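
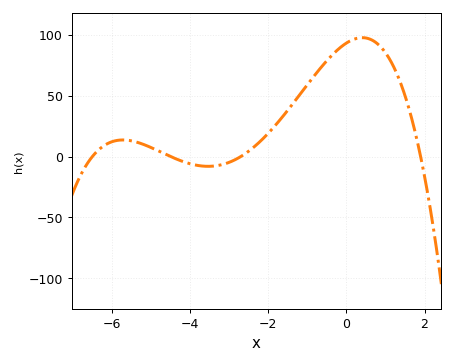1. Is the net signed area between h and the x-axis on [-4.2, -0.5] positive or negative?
positive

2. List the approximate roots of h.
-6.5, -4.5, -2.7, 1.9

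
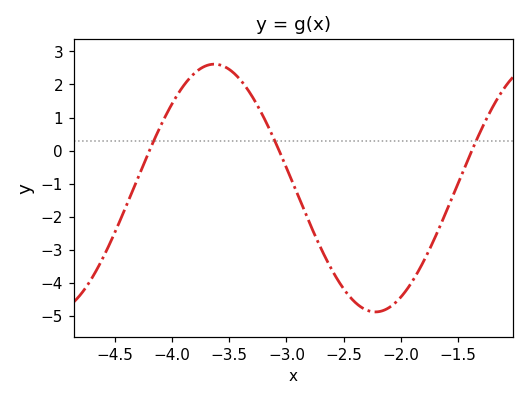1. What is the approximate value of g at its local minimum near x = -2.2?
-4.87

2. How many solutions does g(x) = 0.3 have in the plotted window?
3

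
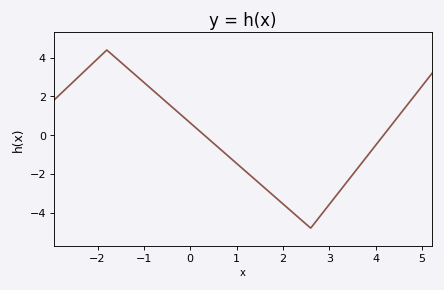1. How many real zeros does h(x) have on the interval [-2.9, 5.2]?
2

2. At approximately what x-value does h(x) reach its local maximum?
-1.8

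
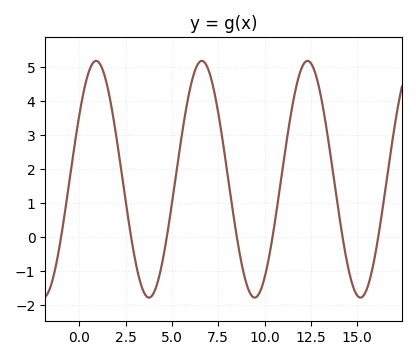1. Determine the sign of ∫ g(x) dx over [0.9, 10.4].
positive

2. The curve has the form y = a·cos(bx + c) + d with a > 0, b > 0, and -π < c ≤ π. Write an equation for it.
y = 3.48cos(1.1x - 0.99) + 1.7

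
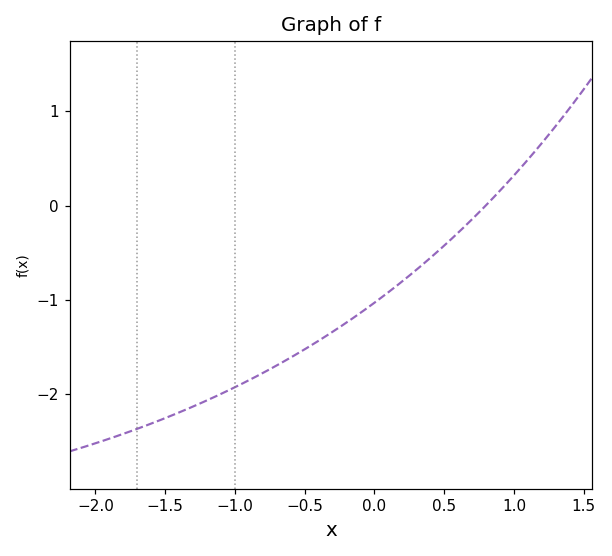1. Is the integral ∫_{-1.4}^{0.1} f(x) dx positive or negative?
negative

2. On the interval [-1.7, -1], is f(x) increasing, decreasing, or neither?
increasing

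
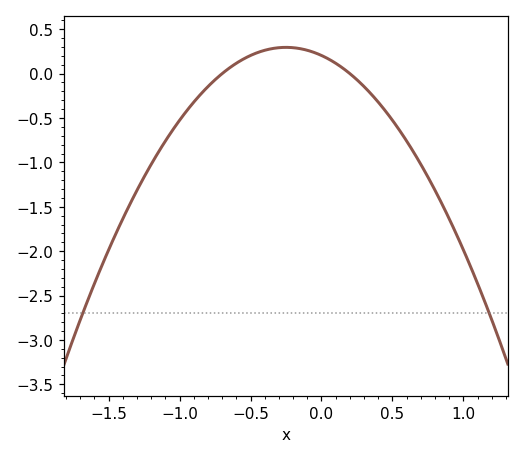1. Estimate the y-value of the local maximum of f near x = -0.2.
0.296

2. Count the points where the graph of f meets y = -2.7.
2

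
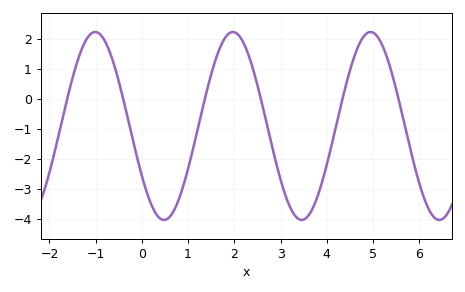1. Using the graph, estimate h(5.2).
1.8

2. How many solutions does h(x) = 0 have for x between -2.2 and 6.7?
6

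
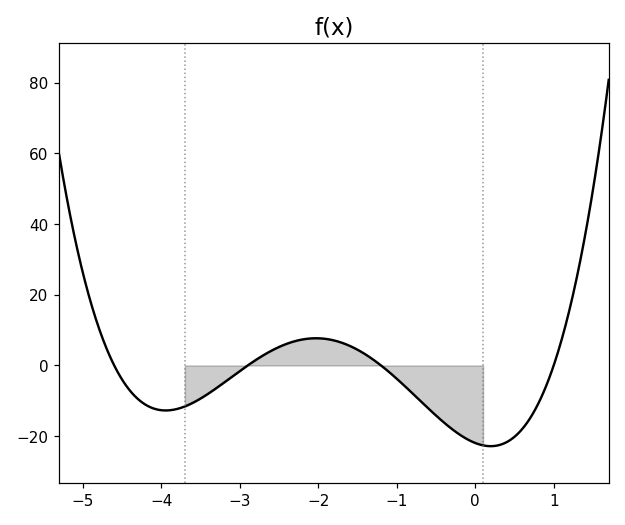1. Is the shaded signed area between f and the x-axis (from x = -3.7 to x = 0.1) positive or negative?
negative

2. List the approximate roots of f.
-4.6, -2.9, -1.2, 1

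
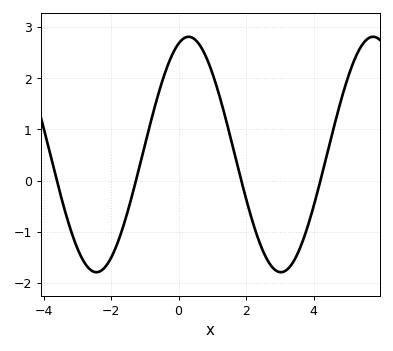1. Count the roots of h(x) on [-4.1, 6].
4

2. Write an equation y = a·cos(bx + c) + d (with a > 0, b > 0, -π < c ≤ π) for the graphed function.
y = 2.3cos(1.1x - 0.34) + 0.51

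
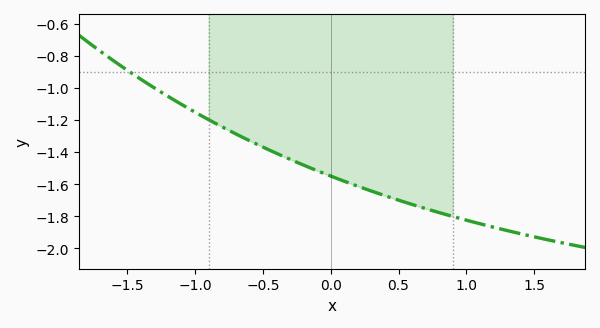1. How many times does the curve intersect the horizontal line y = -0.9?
1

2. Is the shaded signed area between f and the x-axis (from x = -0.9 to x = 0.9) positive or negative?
negative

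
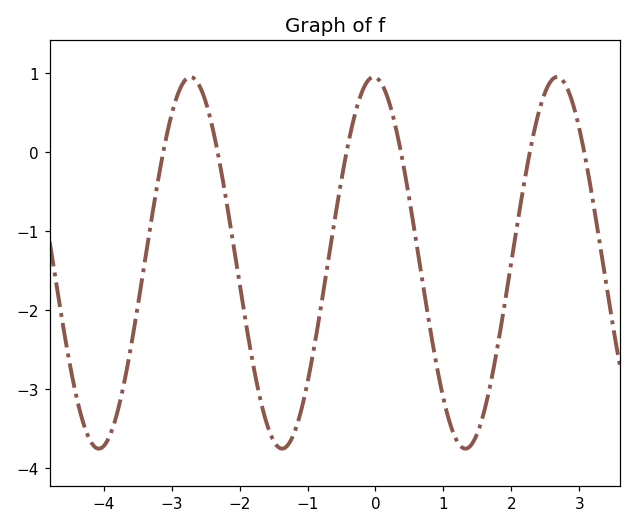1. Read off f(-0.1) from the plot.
0.915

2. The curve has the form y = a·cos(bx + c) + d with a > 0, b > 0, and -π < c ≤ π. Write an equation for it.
y = 2.35cos(2.33x + 0.06) - 1.4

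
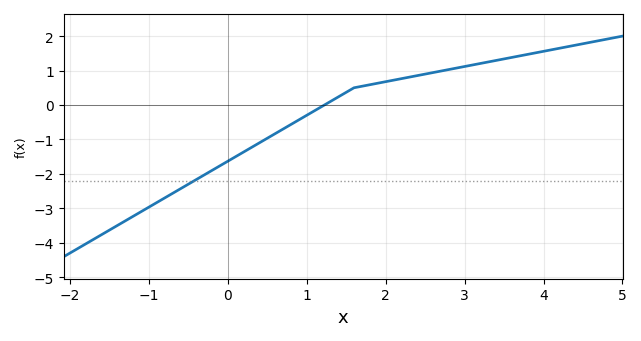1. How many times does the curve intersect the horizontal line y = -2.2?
1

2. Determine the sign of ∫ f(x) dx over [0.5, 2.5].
positive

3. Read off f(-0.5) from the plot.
-2.3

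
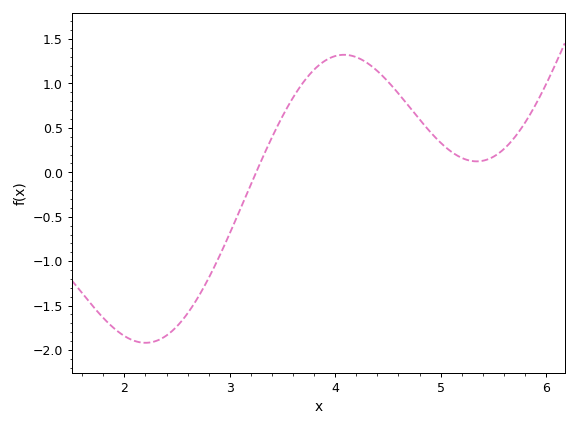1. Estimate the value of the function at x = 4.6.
0.886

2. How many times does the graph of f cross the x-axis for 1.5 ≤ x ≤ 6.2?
1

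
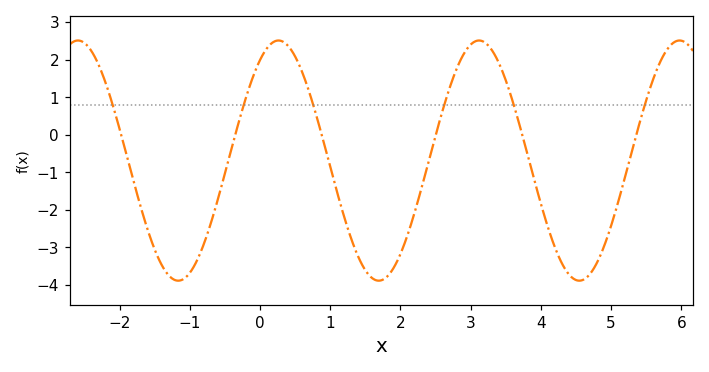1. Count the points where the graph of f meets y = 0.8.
6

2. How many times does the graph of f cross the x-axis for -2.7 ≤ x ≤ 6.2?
6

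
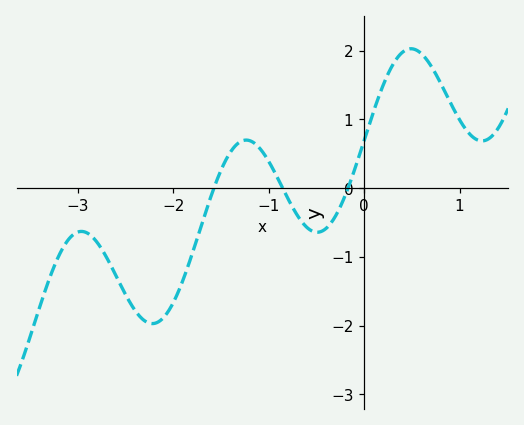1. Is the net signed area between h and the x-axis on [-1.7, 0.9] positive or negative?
positive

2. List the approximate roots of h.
-1.57, -0.853, -0.168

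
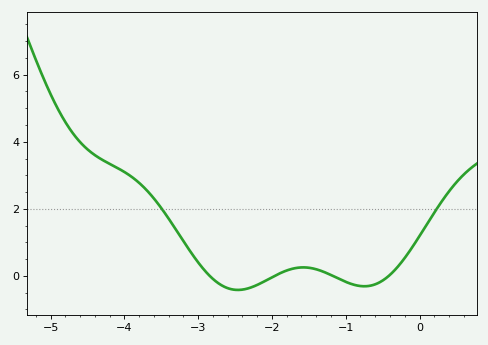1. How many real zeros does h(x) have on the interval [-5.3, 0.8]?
4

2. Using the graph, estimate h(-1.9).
0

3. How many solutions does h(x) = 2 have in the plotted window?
2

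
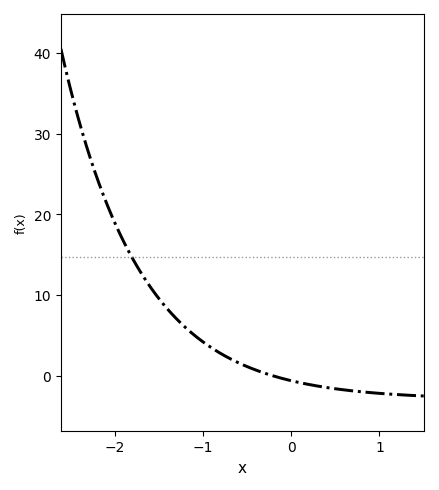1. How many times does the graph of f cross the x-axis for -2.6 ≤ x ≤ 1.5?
1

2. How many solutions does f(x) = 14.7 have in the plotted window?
1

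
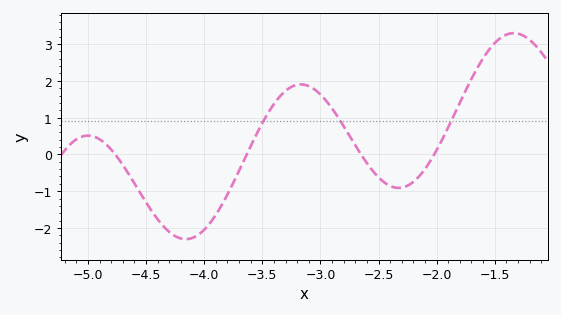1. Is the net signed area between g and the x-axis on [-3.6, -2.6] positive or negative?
positive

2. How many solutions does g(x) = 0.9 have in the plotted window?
3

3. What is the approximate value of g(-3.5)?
0.85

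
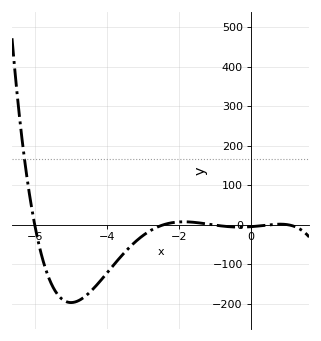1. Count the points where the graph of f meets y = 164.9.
1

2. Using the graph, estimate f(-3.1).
-40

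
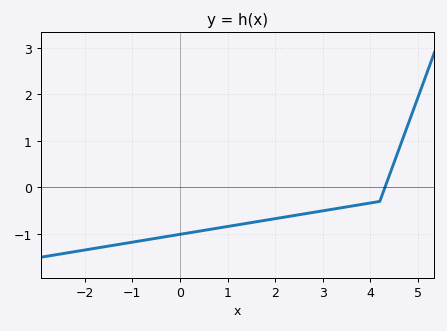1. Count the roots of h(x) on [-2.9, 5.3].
1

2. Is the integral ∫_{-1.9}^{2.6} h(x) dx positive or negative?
negative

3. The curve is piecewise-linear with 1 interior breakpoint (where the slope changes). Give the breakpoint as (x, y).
(4.2, -0.3)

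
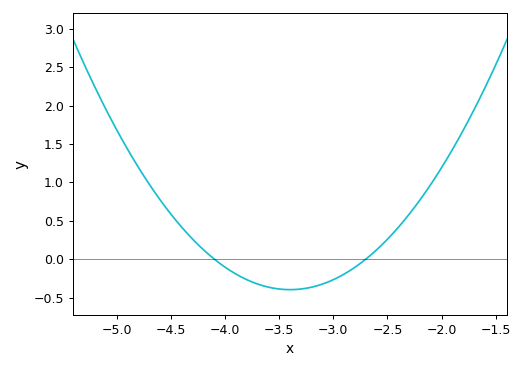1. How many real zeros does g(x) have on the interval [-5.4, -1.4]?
2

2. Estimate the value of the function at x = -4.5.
0.6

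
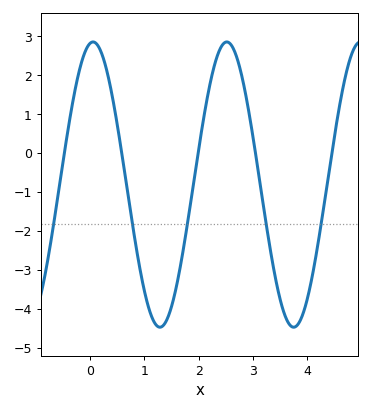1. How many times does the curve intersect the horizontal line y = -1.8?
5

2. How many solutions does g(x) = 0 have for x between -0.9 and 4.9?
5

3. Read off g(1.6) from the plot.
-3.4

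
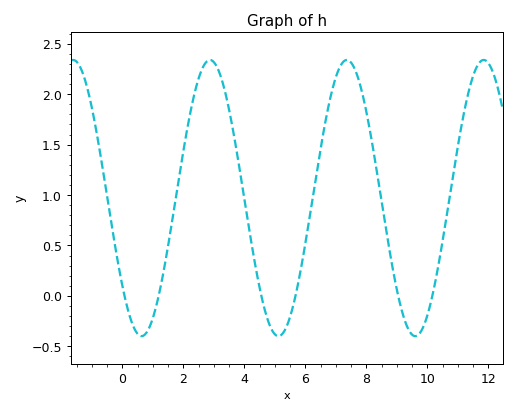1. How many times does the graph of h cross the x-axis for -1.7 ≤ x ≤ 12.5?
6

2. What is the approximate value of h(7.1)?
2.25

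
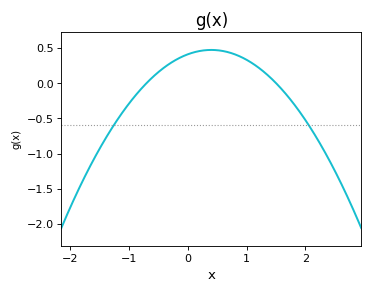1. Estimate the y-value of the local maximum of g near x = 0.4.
0.45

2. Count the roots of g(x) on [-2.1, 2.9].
2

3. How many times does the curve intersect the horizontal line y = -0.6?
2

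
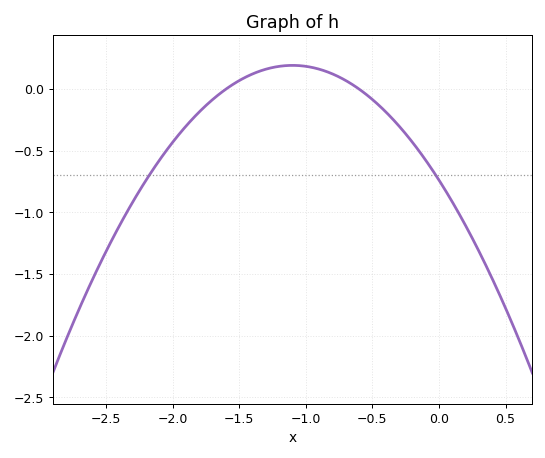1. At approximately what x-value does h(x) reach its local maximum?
-1.1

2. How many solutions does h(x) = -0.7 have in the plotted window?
2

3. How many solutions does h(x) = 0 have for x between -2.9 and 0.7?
2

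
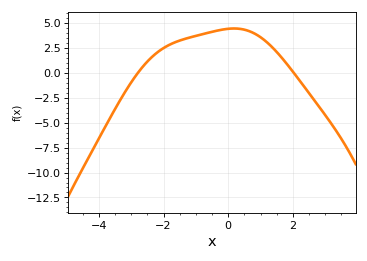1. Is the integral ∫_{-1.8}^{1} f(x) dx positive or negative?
positive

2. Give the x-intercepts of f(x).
-2.8, 2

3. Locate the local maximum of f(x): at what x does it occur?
0.2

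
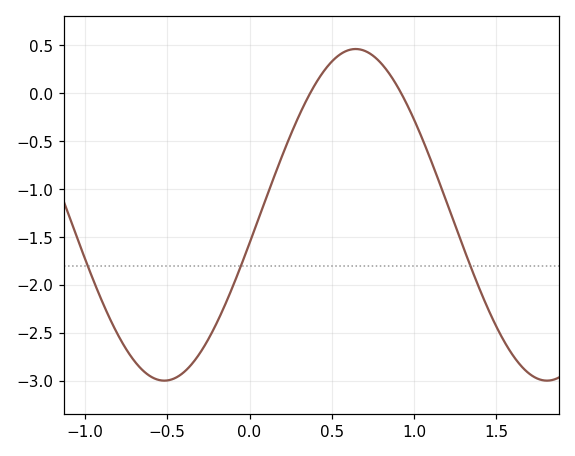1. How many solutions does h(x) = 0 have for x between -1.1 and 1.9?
2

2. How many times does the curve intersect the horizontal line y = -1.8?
3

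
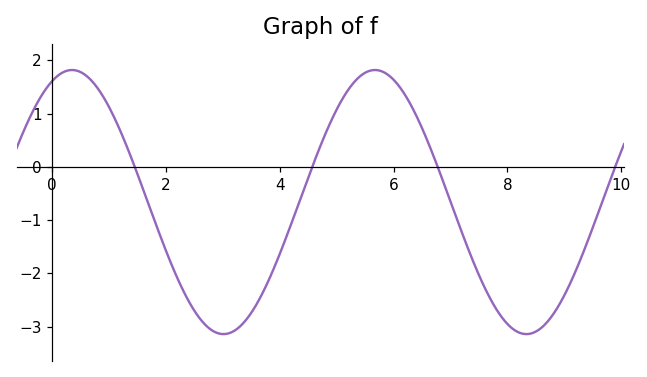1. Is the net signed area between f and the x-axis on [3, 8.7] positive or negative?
negative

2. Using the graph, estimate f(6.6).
0.48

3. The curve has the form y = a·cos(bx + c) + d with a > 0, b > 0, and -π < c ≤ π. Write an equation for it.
y = 2.48cos(1.18x - 0.412) - 0.66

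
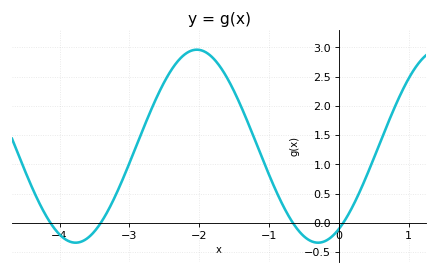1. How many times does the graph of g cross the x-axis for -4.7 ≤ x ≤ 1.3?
4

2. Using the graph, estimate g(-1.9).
2.91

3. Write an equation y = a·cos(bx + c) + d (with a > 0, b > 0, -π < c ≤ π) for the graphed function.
y = 1.65cos(1.81x - 2.6) + 1.31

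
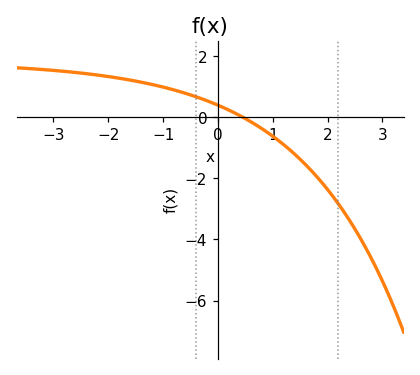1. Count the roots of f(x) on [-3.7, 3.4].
1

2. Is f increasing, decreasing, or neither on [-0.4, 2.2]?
decreasing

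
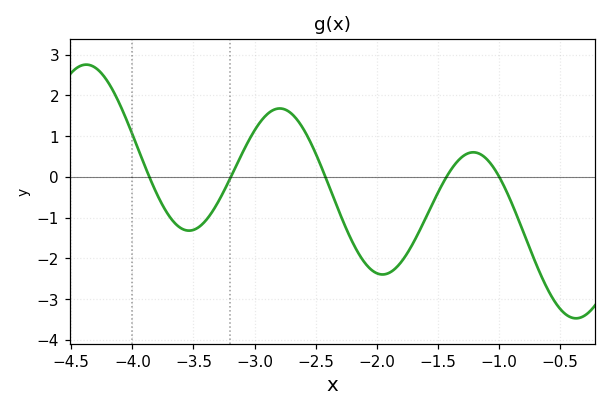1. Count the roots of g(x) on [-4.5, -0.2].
5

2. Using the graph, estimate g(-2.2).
-1.6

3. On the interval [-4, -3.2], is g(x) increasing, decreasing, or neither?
neither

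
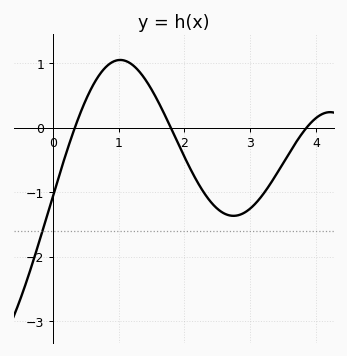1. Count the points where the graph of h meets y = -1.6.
1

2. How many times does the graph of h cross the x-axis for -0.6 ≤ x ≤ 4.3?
3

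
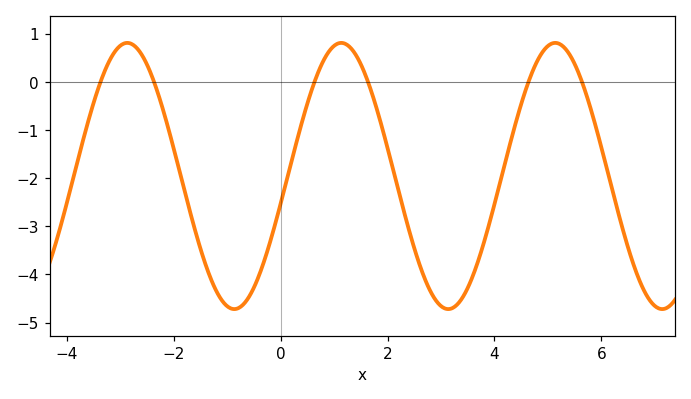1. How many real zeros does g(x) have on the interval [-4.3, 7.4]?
6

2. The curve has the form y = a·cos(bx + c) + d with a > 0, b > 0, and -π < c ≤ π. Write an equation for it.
y = 2.77cos(1.6x - 1.8) - 1.95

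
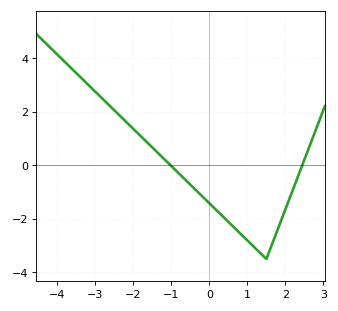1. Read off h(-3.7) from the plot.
3.8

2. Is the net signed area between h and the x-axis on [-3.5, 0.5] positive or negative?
positive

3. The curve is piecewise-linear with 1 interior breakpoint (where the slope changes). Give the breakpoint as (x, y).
(1.5, -3.5)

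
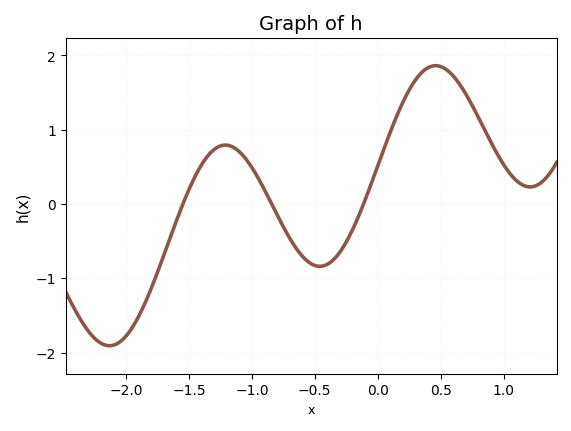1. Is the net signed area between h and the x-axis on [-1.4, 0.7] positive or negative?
positive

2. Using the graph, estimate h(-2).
-1.78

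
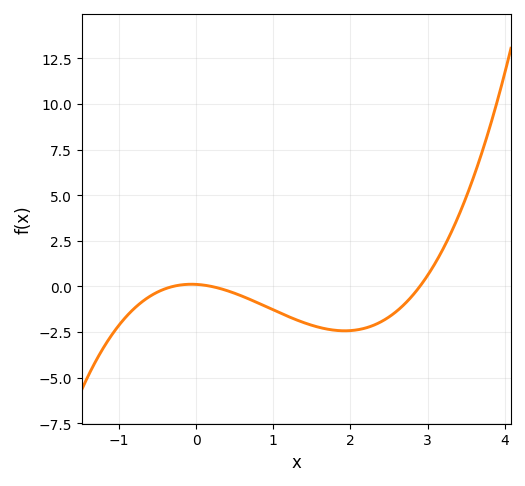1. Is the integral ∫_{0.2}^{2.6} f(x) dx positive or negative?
negative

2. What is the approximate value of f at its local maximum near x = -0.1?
0.12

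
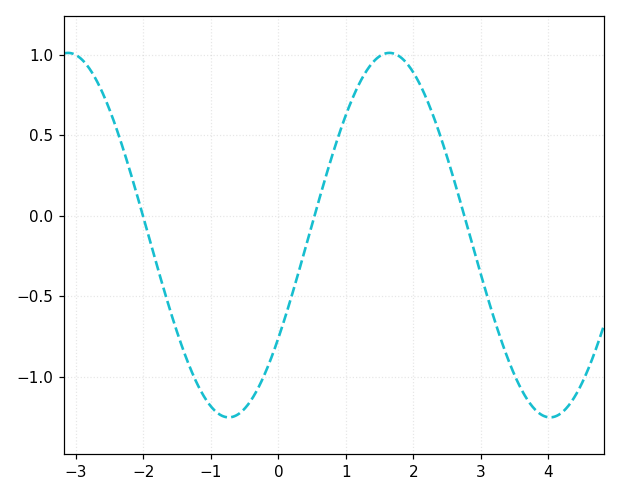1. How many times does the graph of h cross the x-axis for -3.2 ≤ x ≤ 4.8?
3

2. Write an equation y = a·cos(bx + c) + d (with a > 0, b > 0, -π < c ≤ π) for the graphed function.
y = 1.13cos(1.32x - 2.17) - 0.12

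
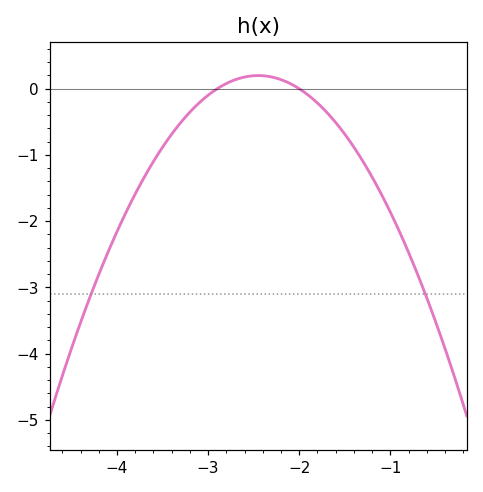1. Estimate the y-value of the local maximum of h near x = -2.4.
0.198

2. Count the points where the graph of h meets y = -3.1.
2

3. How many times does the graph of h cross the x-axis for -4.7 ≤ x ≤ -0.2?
2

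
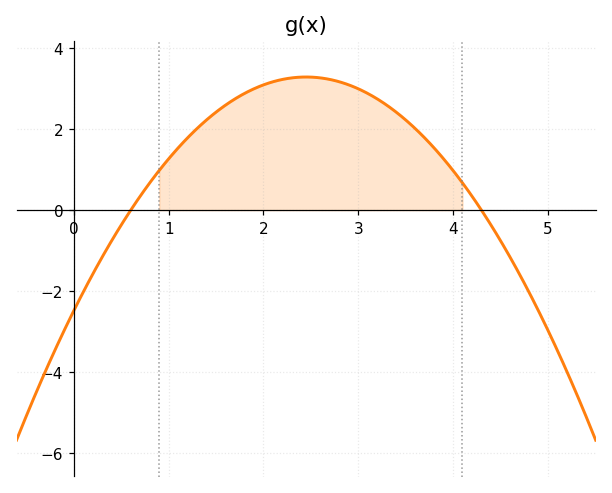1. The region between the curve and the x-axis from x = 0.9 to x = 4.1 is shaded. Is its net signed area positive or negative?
positive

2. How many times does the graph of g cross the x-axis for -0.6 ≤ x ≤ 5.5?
2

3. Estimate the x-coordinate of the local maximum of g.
2.4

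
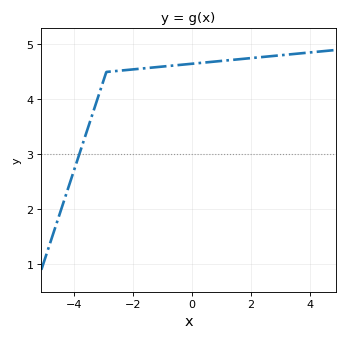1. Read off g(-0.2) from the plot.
4.6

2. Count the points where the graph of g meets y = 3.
1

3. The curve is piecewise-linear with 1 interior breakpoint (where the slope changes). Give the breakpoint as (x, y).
(-2.9, 4.5)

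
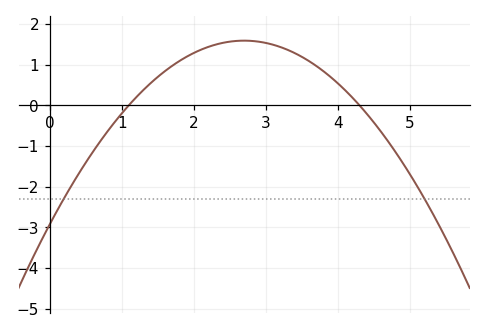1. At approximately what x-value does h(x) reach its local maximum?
2.7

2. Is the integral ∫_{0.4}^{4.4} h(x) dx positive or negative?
positive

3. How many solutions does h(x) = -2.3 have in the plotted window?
2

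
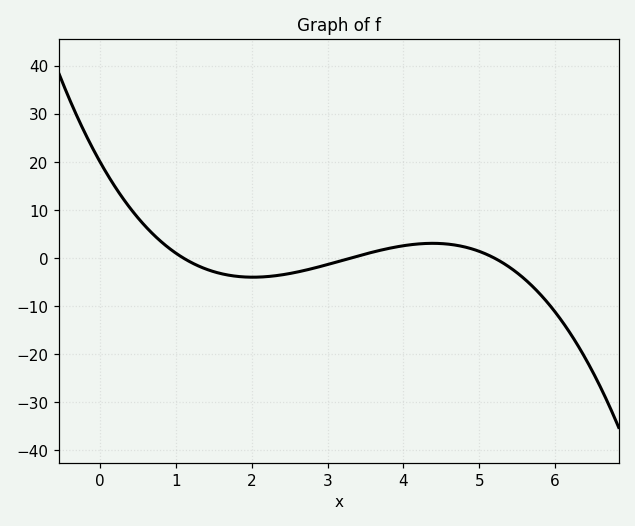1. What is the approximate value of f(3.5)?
1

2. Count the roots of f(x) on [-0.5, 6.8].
3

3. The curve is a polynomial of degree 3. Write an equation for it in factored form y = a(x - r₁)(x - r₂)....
y = -1.06(x - 1.1)(x - 3.3)(x - 5.2)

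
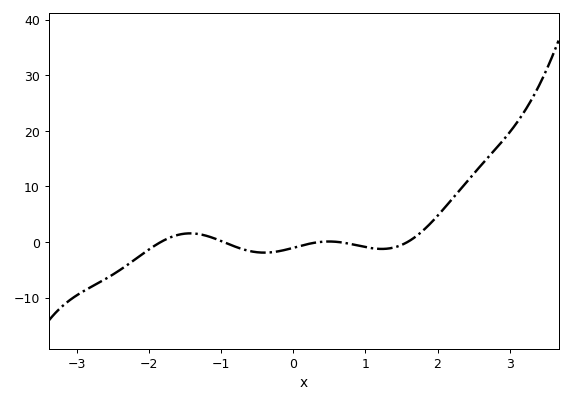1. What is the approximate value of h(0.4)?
0.023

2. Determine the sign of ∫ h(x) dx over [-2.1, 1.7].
negative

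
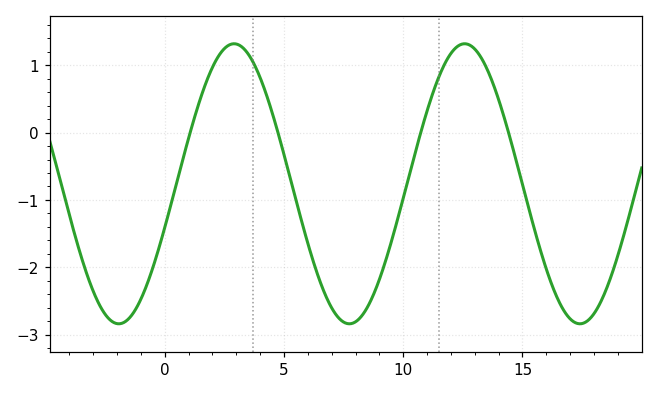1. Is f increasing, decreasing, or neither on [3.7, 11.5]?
neither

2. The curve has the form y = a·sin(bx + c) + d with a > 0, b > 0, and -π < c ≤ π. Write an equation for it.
y = 2.08sin(0.65x - 0.32) - 0.76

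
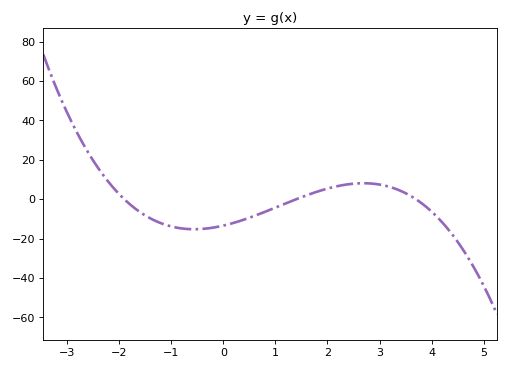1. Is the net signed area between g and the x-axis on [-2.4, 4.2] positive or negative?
negative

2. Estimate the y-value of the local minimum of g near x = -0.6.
-16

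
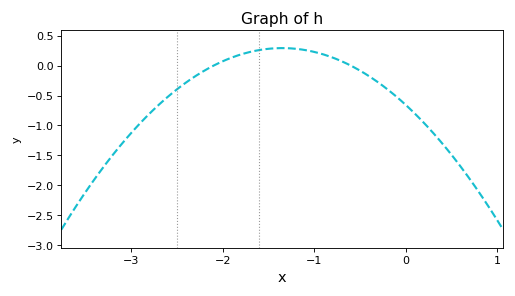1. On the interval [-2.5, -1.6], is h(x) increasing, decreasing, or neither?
increasing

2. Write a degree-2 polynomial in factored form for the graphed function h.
y = -0.52(x + 2.1)(x + 0.6)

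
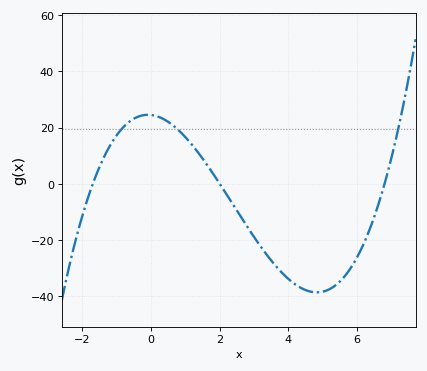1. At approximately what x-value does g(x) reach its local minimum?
4.8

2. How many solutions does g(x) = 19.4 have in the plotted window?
3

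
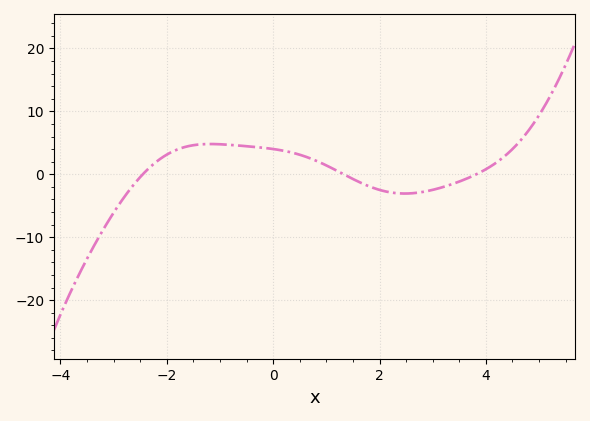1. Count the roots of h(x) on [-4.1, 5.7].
3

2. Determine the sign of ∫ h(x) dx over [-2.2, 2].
positive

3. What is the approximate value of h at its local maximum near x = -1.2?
4.81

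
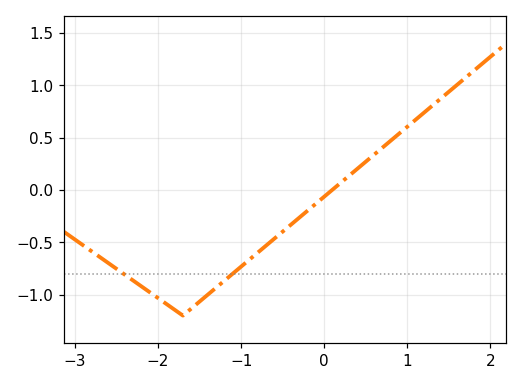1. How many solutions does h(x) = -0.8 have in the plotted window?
2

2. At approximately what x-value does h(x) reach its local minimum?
-1.7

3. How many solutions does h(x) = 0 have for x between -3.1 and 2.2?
1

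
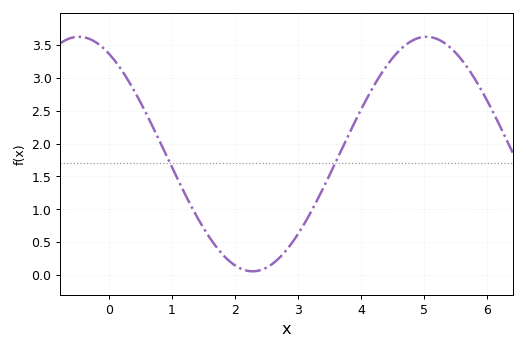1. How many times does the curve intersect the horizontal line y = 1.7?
2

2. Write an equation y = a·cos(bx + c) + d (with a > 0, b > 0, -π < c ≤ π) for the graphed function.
y = 1.78cos(1.14x + 0.54) + 1.84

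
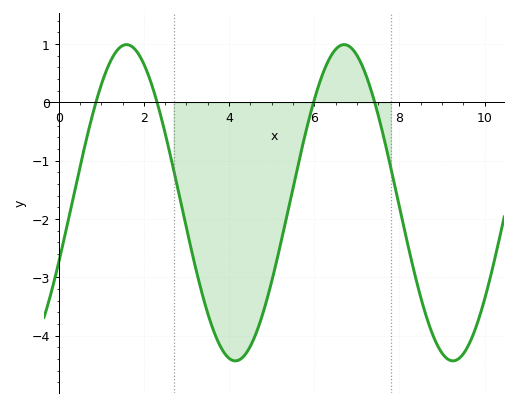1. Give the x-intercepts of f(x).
0.875, 2.31, 5.98, 7.42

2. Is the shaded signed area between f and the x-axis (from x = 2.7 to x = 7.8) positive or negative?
negative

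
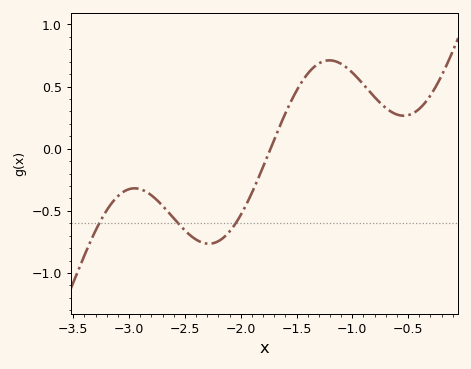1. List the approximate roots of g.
-1.73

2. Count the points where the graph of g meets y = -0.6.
3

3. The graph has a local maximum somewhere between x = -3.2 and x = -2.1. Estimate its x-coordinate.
-2.95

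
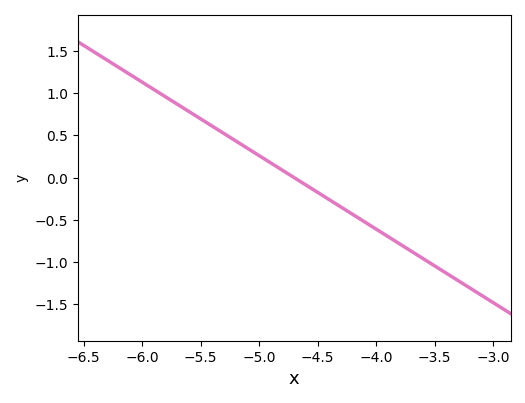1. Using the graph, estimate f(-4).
-0.6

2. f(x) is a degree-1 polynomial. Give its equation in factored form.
y = -0.87(x + 4.7)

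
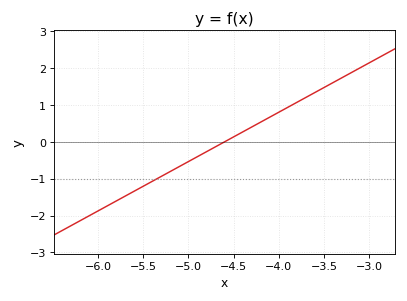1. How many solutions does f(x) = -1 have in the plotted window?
1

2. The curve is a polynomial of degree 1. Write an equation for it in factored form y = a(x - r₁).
y = 1.34(x + 4.6)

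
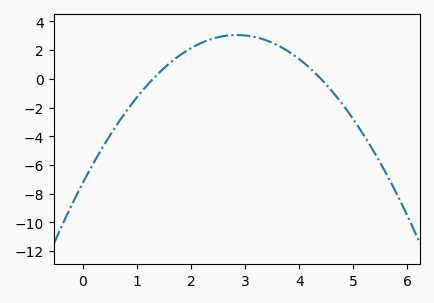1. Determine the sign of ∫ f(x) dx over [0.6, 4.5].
positive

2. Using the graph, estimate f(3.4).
2.67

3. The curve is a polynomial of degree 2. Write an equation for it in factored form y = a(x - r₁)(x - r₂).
y = -1.27(x - 1.3)(x - 4.4)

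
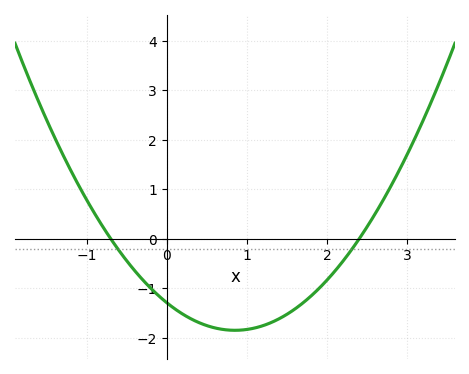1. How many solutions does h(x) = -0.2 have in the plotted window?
2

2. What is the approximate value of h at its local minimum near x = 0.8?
-1.85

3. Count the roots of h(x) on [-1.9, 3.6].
2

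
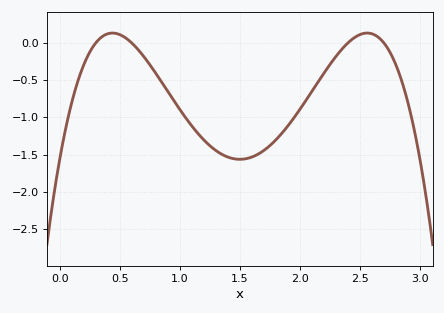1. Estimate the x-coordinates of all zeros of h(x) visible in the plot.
0.3, 0.6, 2.4, 2.7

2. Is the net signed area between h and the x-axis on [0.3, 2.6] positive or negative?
negative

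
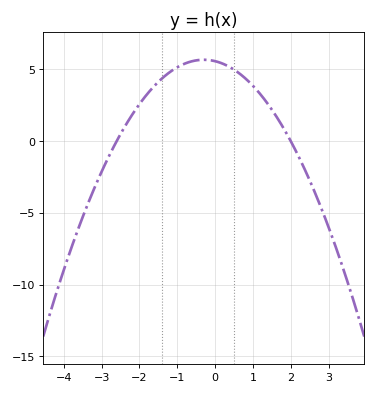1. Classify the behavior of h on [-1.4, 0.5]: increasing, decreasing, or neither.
neither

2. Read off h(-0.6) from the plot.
5.5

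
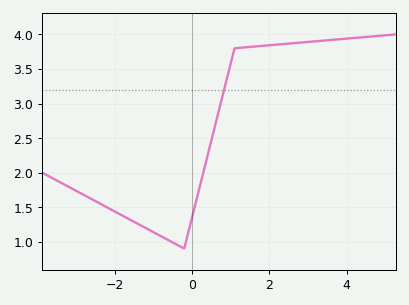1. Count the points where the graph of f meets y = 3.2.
1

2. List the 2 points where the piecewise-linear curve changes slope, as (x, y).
(-0.2, 0.9); (1.1, 3.8)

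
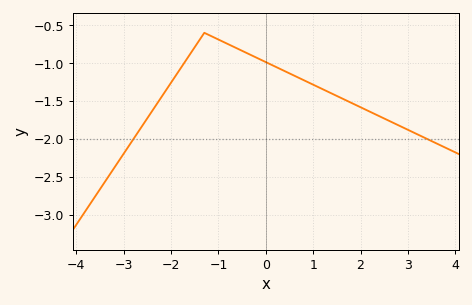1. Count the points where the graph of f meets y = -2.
2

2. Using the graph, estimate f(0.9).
-1.25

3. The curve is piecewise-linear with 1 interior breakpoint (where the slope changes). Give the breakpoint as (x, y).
(-1.3, -0.6)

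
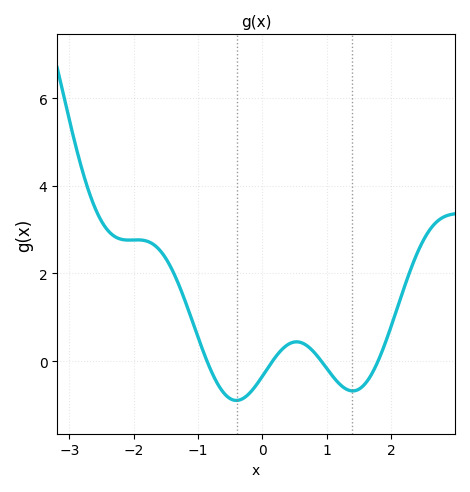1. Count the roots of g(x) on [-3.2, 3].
4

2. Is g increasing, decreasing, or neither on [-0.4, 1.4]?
neither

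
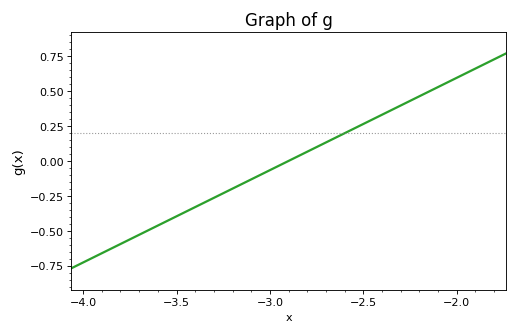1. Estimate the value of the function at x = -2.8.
0.066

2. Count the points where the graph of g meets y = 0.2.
1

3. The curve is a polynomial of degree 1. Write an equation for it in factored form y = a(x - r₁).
y = 0.66(x + 2.9)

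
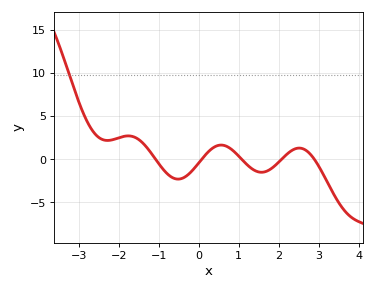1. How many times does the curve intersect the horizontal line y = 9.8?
1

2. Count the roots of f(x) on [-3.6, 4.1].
5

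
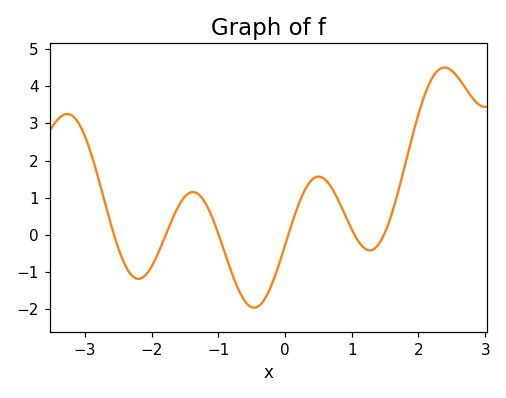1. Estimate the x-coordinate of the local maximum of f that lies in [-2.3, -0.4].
-1.4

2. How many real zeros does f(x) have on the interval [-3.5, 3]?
6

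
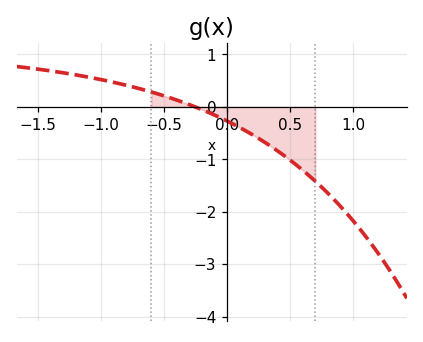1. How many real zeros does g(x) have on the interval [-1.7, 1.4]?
1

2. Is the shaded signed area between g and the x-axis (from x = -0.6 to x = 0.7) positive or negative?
negative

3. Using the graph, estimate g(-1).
0.52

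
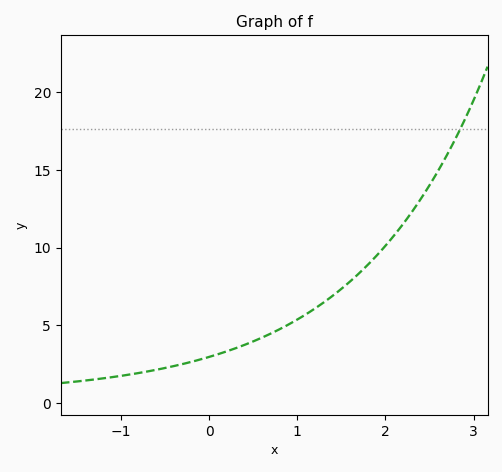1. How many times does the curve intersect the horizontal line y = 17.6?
1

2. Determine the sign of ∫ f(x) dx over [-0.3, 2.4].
positive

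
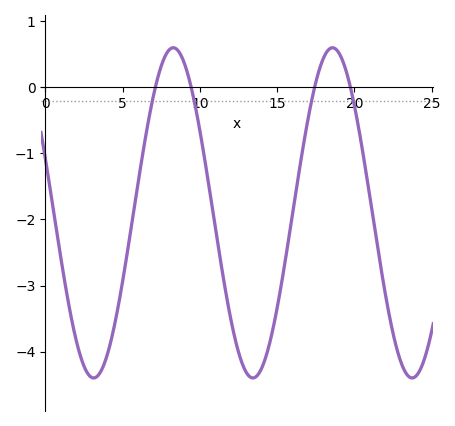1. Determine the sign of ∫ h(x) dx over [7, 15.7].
negative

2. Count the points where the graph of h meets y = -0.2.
4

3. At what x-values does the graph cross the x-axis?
7, 9.5, 17.5, 19.5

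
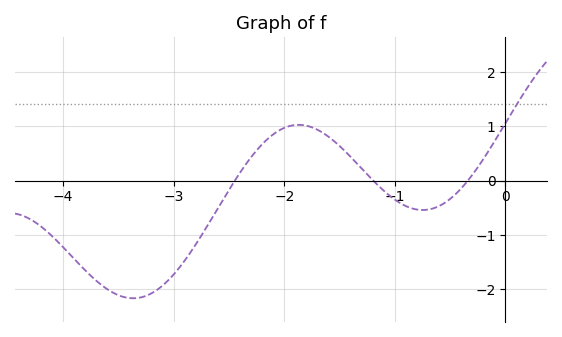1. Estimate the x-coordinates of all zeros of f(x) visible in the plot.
-2.45, -1.2, -0.339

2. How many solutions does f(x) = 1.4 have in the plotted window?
1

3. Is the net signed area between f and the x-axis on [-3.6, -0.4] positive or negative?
negative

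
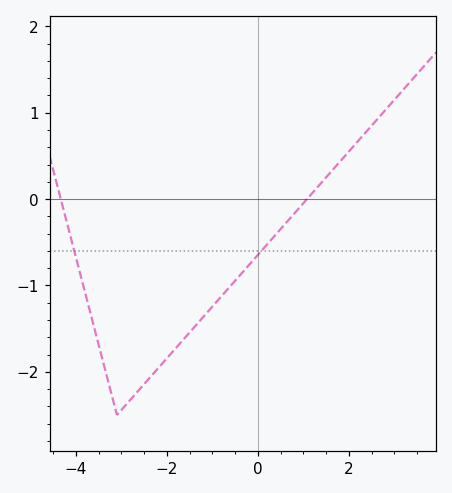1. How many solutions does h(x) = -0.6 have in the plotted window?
2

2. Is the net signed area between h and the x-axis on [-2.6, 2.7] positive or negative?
negative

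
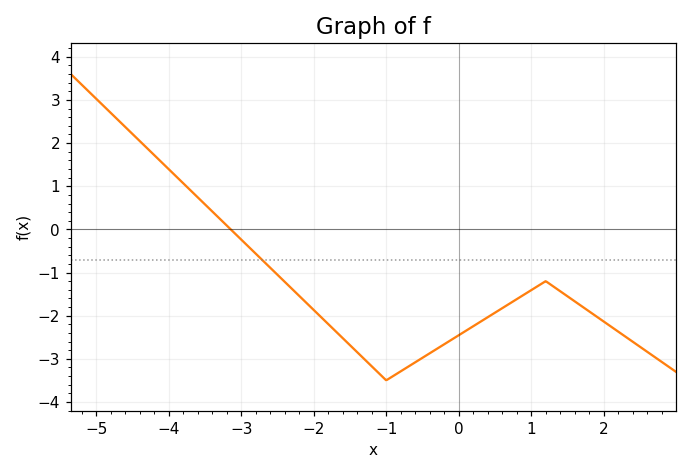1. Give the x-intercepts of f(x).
-3.2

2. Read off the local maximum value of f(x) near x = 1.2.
-1.2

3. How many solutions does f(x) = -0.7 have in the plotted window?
1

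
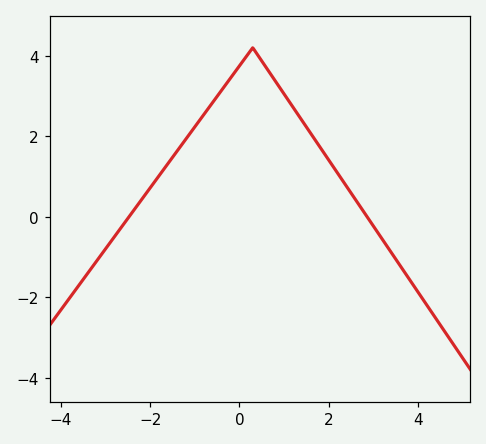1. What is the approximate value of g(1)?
3.05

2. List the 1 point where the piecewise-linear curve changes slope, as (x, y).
(0.3, 4.2)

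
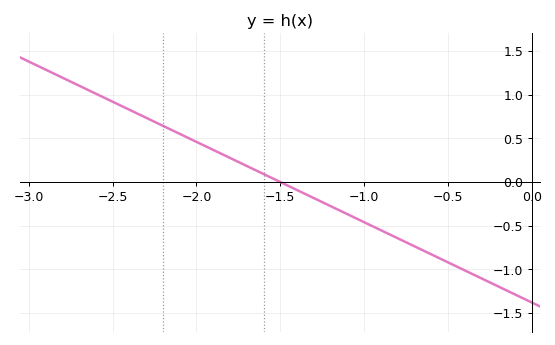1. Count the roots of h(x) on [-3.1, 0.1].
1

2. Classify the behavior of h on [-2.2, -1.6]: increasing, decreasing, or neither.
decreasing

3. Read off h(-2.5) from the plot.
0.9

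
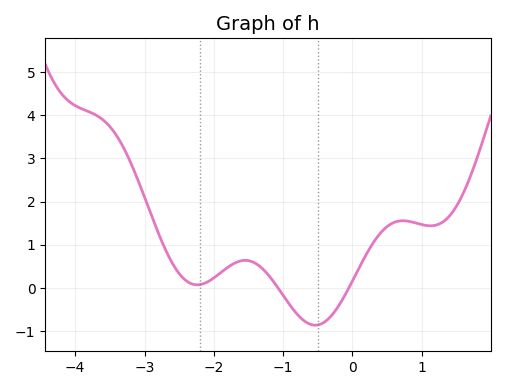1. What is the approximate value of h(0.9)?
1.51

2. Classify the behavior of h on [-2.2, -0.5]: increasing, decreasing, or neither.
neither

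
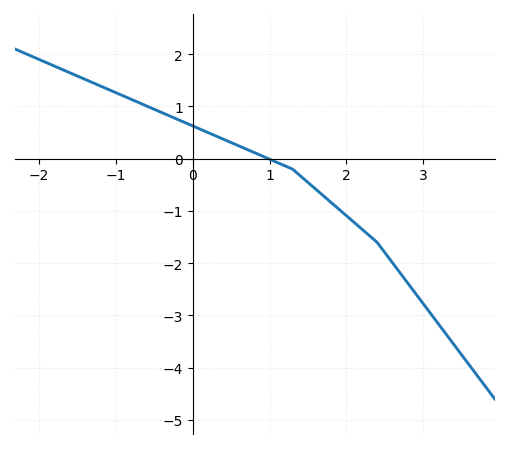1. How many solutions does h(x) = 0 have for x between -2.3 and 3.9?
1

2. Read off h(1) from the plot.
0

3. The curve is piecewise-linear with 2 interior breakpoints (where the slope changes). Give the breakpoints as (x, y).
(1.3, -0.2); (2.4, -1.6)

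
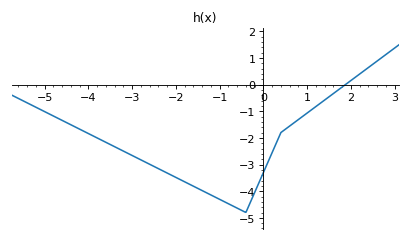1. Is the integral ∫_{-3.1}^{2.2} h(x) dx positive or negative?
negative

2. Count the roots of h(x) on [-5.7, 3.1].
1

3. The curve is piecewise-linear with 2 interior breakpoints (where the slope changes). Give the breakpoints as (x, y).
(-0.4, -4.8); (0.4, -1.8)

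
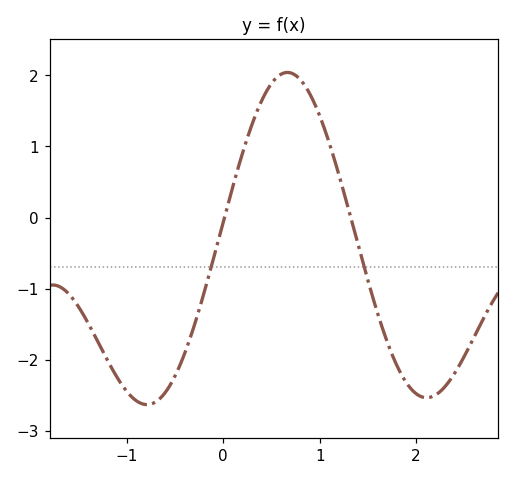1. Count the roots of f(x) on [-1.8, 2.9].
2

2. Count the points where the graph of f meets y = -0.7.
2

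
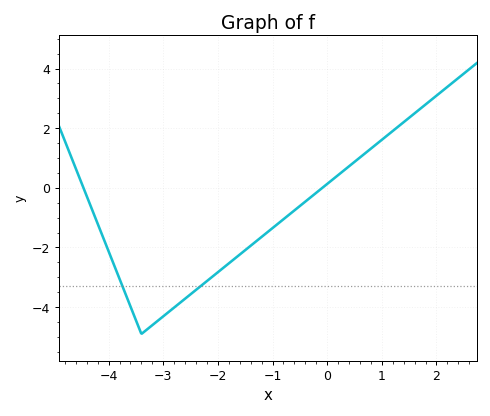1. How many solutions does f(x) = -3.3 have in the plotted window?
2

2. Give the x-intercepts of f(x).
-4.46, -0.089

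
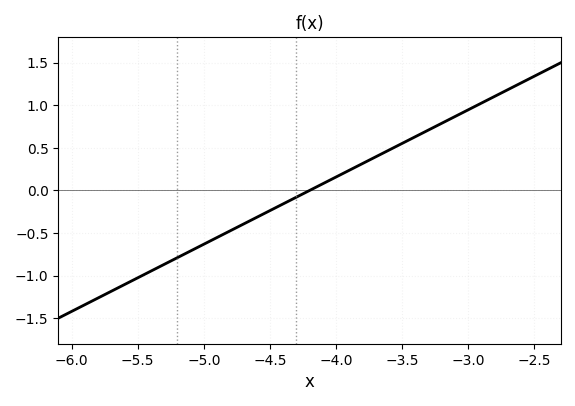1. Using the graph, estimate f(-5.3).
-0.85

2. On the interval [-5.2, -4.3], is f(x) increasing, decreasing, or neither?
increasing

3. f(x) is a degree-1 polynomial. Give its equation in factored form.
y = 0.79(x + 4.2)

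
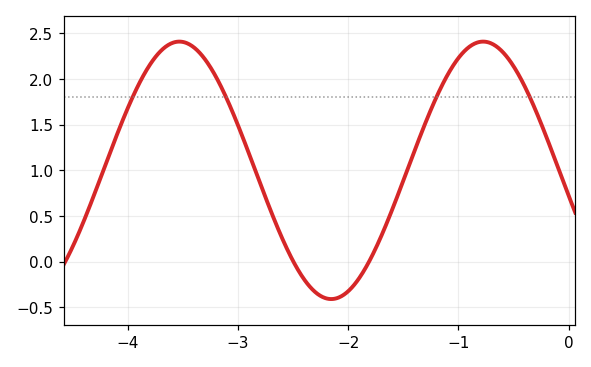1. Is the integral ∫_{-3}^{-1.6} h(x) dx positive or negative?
positive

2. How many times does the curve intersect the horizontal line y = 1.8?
4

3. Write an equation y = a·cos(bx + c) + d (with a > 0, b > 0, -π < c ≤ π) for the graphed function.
y = 1.41cos(2.3x + 1.8) + 1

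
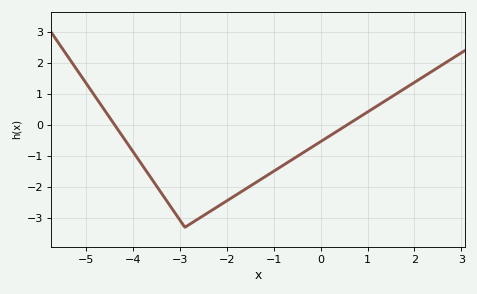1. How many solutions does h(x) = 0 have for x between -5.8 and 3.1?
2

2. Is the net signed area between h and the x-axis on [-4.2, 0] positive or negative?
negative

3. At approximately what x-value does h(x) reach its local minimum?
-2.9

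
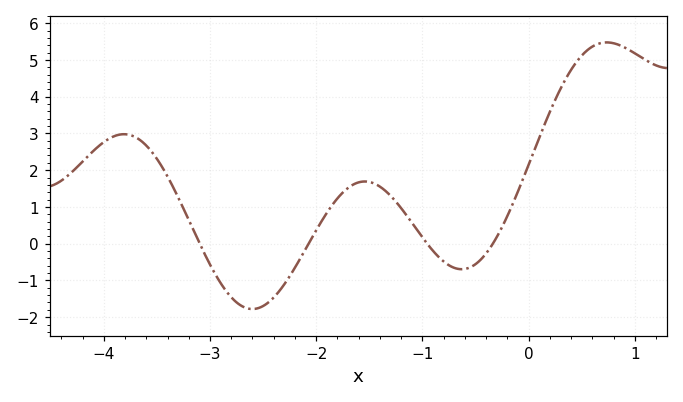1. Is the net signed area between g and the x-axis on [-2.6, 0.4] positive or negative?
positive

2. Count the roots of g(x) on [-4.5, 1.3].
4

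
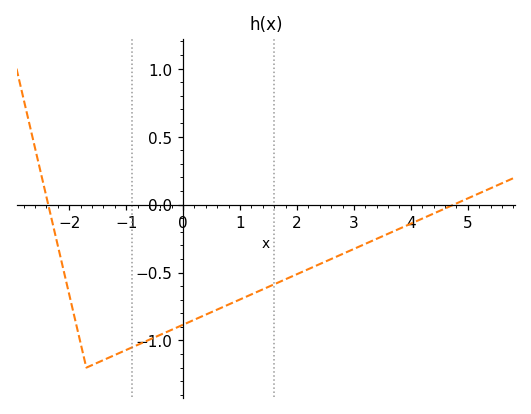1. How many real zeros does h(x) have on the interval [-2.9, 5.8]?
2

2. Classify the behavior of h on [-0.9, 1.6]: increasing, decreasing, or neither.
increasing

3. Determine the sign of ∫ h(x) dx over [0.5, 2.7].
negative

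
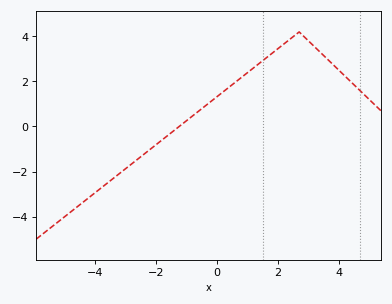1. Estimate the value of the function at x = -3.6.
-2.53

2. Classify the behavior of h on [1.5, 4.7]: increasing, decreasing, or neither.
neither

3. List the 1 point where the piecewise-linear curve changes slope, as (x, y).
(2.7, 4.2)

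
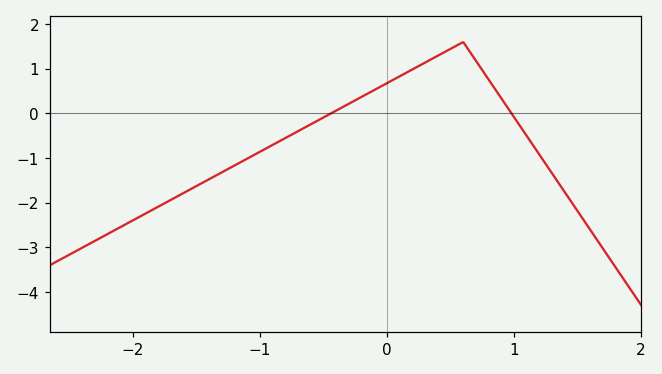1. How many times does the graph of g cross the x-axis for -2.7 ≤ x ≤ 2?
2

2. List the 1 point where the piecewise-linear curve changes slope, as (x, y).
(0.6, 1.6)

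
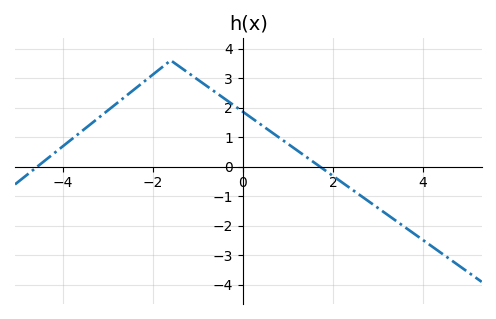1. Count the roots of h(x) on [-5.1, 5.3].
2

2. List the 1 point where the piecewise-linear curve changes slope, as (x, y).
(-1.6, 3.6)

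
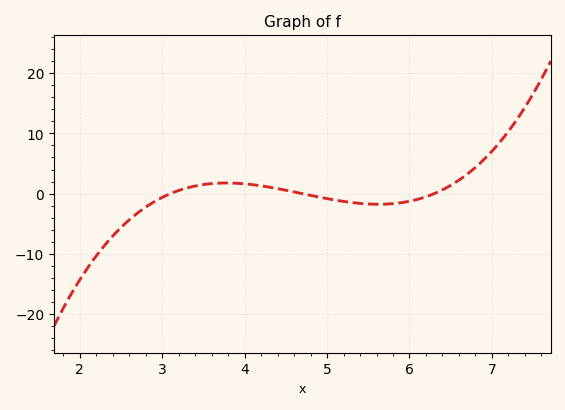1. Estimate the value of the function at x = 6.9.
5.62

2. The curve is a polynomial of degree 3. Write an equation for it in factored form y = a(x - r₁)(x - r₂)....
y = 1.12(x - 3.1)(x - 4.7)(x - 6.3)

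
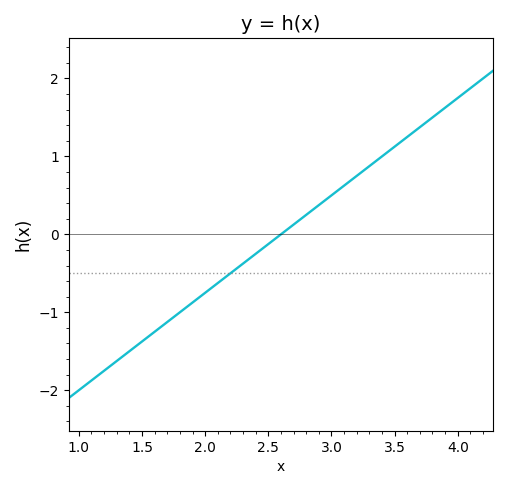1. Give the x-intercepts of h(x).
2.6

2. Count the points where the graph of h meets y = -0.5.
1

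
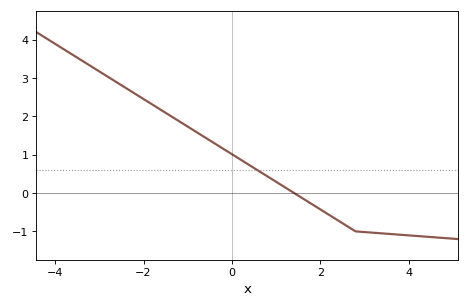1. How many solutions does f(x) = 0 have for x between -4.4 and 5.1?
1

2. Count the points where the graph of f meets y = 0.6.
1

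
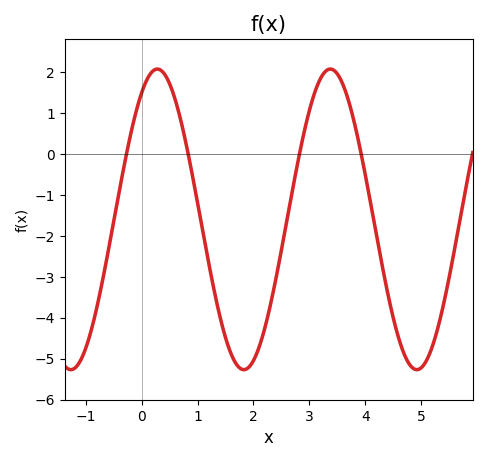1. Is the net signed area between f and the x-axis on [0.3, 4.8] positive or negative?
negative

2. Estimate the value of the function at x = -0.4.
-0.9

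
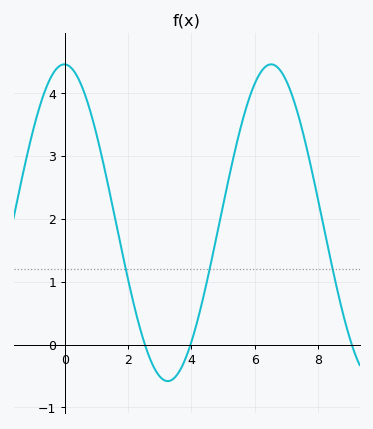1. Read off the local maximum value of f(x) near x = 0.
4.46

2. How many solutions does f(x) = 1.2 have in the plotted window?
3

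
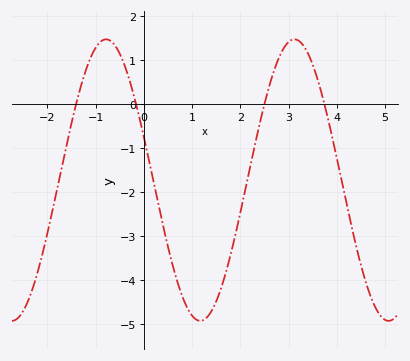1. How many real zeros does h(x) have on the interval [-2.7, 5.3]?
4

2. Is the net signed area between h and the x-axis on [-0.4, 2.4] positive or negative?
negative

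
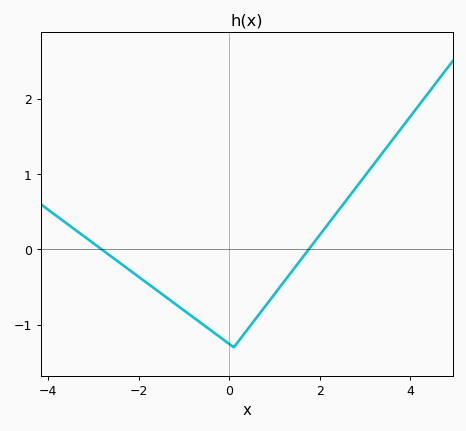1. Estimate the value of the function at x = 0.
-1.26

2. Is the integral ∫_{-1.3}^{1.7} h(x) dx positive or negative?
negative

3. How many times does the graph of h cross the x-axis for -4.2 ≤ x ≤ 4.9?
2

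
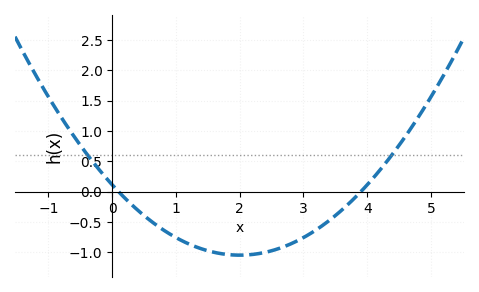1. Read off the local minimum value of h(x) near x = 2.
-1.05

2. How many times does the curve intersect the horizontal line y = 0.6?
2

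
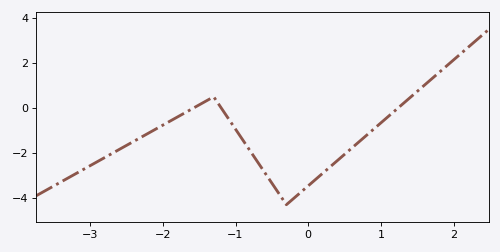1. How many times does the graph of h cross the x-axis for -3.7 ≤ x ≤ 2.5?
3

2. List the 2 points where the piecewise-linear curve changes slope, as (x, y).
(-1.3, 0.5); (-0.3, -4.3)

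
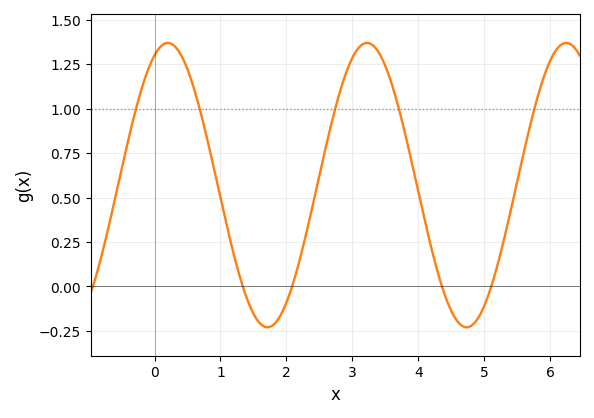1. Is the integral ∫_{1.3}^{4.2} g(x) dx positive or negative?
positive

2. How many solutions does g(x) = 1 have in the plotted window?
5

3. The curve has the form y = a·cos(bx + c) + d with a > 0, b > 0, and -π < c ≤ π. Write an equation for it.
y = 0.8cos(2.1x - 0.42) + 0.57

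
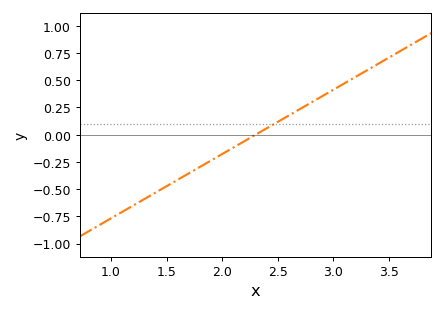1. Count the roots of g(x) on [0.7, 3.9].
1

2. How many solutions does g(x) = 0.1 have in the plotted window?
1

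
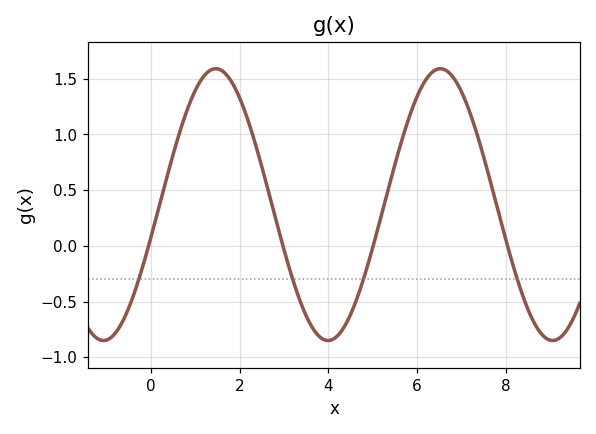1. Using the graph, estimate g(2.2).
1.11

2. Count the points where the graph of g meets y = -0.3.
4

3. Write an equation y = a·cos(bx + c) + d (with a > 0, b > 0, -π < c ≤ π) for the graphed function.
y = 1.22cos(1.24x - 1.81) + 0.37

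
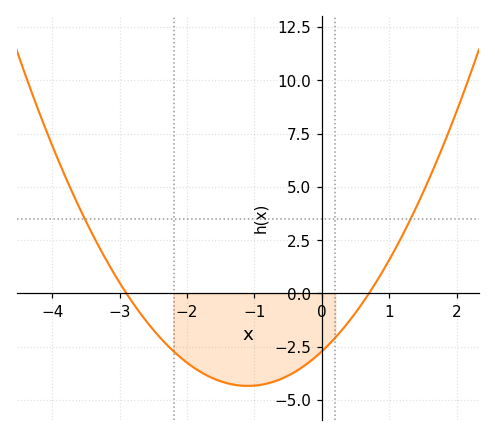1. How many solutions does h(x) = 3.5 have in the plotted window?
2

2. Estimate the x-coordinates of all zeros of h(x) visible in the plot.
-2.9, 0.7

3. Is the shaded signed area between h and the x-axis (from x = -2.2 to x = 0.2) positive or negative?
negative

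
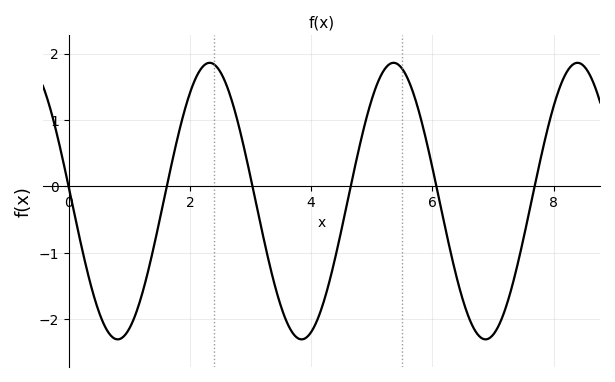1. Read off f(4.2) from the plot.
-1.76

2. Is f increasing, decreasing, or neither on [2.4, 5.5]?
neither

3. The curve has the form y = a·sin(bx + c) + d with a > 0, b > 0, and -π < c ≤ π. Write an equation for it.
y = 2.08sin(2.07x + 3.04) - 0.22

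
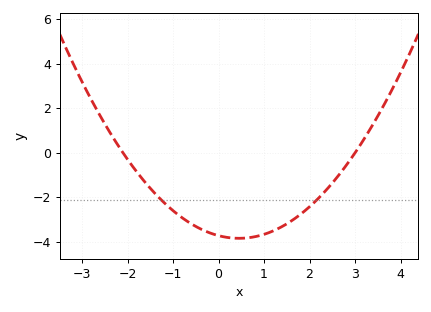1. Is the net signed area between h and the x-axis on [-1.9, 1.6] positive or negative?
negative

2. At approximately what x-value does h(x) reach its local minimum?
0.45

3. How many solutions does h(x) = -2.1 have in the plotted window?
2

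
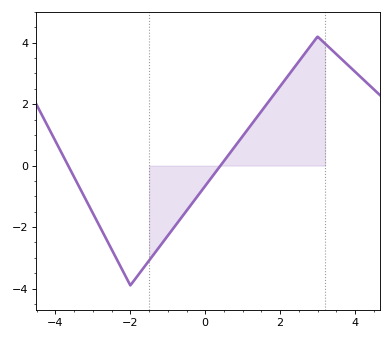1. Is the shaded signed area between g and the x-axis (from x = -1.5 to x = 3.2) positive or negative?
positive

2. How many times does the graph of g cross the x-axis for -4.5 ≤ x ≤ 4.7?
2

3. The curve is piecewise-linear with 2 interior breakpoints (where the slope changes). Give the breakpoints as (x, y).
(-2, -3.9); (3, 4.2)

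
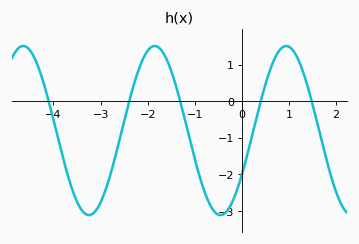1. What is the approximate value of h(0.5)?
0.5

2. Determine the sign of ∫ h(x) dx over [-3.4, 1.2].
negative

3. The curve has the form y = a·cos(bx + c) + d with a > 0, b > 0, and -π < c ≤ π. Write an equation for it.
y = 2.31cos(2.2x - 2.1) - 0.8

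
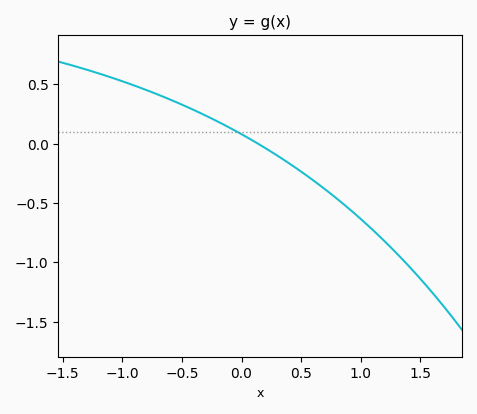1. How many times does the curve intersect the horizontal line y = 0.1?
1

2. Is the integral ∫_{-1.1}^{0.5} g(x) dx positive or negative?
positive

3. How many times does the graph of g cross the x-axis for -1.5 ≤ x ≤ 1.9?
1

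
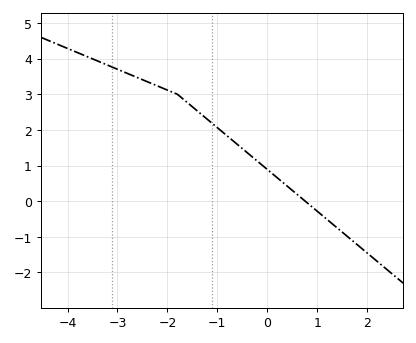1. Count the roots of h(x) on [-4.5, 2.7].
1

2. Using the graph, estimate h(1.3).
-0.6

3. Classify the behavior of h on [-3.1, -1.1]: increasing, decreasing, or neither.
decreasing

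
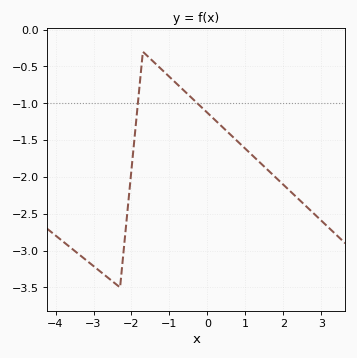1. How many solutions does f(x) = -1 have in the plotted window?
2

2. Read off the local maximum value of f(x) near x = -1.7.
-0.301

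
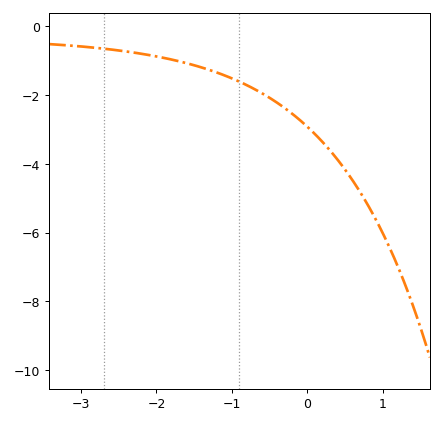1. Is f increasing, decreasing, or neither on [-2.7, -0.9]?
decreasing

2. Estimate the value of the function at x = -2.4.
-0.8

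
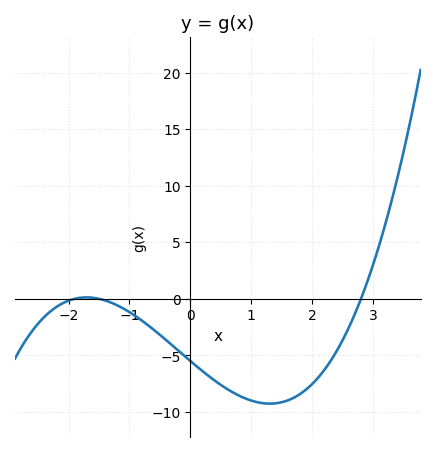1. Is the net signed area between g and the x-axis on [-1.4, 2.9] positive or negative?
negative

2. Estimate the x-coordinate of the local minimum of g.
1.3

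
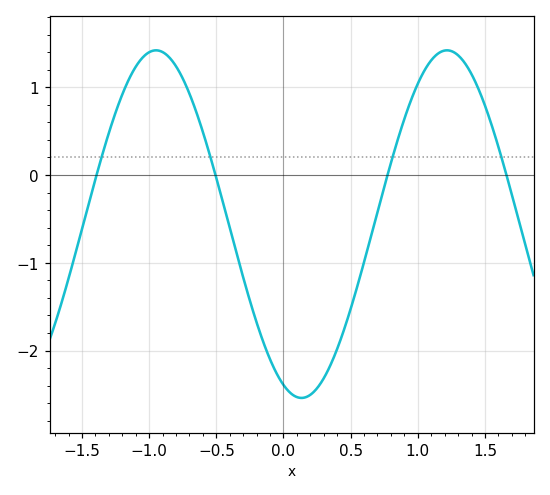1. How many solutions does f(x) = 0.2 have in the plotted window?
4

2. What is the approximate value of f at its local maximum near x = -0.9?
1.4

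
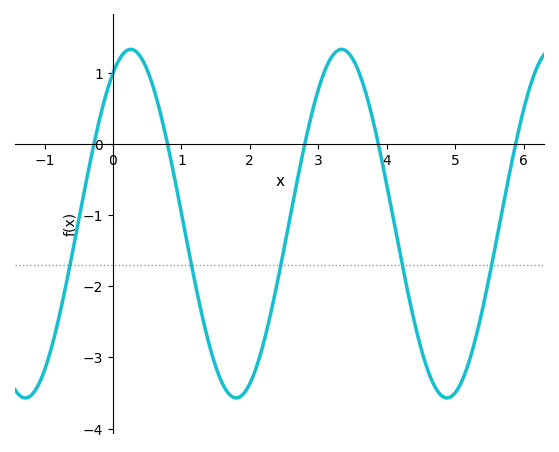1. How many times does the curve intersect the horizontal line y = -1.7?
5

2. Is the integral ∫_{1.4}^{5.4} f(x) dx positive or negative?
negative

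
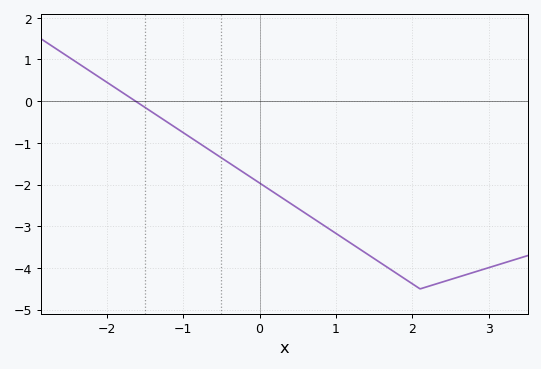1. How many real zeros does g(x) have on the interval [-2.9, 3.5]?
1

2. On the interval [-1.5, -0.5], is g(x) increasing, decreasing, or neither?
decreasing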